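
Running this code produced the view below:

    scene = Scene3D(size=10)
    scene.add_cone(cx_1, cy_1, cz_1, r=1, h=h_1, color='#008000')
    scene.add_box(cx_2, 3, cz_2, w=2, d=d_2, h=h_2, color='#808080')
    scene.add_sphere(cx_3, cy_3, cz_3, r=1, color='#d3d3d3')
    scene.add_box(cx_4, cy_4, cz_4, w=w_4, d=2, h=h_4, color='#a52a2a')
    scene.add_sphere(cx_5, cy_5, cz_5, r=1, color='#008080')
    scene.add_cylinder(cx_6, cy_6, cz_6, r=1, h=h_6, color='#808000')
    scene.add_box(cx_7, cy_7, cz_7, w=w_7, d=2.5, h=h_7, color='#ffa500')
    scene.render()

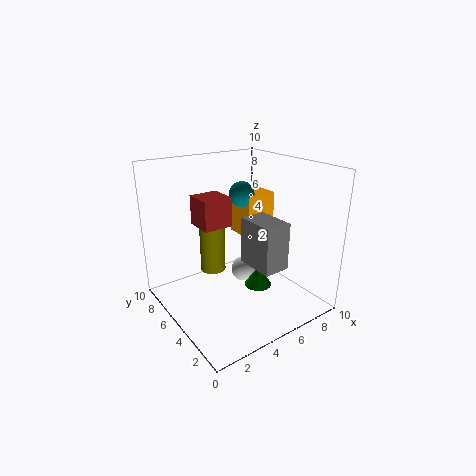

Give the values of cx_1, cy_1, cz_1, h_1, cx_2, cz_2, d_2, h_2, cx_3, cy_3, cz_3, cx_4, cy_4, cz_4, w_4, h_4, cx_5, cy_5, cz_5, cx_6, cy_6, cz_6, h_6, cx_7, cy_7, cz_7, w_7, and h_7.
cx_1 = 6.5; cy_1 = 4.5; cz_1 = 1; h_1 = 1.5; cx_2 = 6; cz_2 = 2.5; d_2 = 3; h_2 = 3.5; cx_3 = 7; cy_3 = 7; cz_3 = 1; cx_4 = 2.5; cy_4 = 5; cz_4 = 6; w_4 = 2; h_4 = 2; cx_5 = 7.5; cy_5 = 8; cz_5 = 7; cx_6 = 5; cy_6 = 8.5; cz_6 = 1; h_6 = 4; cx_7 = 7.5; cy_7 = 7; cz_7 = 3.5; w_7 = 2.5; h_7 = 3.5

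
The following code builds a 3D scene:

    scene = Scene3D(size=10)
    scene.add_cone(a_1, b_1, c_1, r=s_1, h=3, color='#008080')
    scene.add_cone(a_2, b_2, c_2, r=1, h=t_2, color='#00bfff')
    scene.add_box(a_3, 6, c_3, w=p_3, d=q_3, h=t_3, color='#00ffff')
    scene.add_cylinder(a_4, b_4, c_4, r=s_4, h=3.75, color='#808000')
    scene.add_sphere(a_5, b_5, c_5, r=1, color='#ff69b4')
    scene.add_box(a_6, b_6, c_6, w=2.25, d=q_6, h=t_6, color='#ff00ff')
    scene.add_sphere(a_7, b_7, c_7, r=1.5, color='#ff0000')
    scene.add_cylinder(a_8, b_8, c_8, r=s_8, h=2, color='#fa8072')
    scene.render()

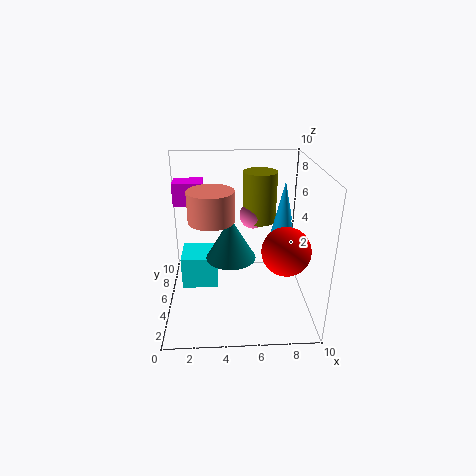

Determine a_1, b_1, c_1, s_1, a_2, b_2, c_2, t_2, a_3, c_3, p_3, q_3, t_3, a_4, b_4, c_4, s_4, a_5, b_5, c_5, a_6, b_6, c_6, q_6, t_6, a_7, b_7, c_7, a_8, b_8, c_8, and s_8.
a_1 = 4.5
b_1 = 5
c_1 = 3.5
s_1 = 1.75
a_2 = 8.25
b_2 = 5.75
c_2 = 4.25
t_2 = 4.5
a_3 = 0.75
c_3 = 0.25
p_3 = 2.75
q_3 = 2.75
t_3 = 2.5
a_4 = 6.75
b_4 = 7.5
c_4 = 5.25
s_4 = 1.25
a_5 = 6.25
b_5 = 7.25
c_5 = 5.75
a_6 = 0.25
b_6 = 8
c_6 = 6.25
q_6 = 1.75
t_6 = 1.75
a_7 = 7.75
b_7 = 2
c_7 = 5.5
a_8 = 3.25
b_8 = 4
c_8 = 6.75
s_8 = 1.5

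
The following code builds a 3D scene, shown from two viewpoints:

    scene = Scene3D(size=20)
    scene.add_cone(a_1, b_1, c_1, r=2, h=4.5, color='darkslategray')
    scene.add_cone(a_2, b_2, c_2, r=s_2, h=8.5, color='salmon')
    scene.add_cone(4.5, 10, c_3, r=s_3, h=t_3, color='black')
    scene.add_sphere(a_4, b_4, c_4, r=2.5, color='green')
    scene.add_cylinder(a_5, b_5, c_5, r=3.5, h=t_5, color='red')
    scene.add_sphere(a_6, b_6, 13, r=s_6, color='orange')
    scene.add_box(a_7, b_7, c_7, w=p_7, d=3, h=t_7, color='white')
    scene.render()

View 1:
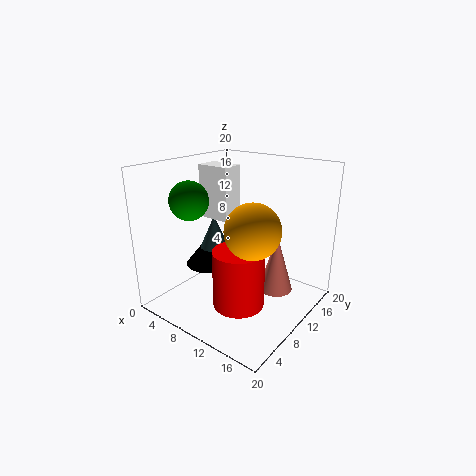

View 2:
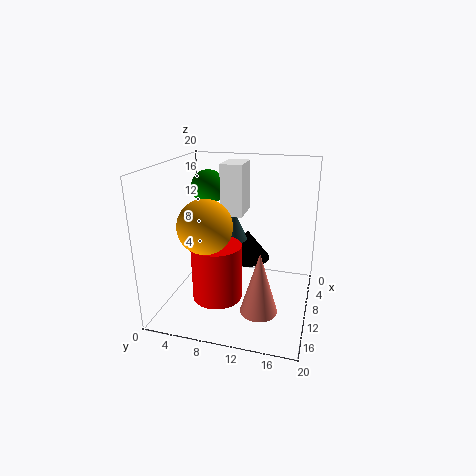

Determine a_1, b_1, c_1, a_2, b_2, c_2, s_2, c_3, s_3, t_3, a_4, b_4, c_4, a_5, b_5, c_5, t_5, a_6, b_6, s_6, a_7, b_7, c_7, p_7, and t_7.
a_1 = 7, b_1 = 8.5, c_1 = 8.5, a_2 = 14, b_2 = 14, c_2 = 1.5, s_2 = 2.5, c_3 = 4.5, s_3 = 3.5, t_3 = 4.5, a_4 = 6.5, b_4 = 4.5, c_4 = 16, a_5 = 12, b_5 = 7.5, c_5 = 1.5, t_5 = 8, a_6 = 14.5, b_6 = 7, s_6 = 3.5, a_7 = 5.5, b_7 = 7.5, c_7 = 13, p_7 = 4.5, t_7 = 7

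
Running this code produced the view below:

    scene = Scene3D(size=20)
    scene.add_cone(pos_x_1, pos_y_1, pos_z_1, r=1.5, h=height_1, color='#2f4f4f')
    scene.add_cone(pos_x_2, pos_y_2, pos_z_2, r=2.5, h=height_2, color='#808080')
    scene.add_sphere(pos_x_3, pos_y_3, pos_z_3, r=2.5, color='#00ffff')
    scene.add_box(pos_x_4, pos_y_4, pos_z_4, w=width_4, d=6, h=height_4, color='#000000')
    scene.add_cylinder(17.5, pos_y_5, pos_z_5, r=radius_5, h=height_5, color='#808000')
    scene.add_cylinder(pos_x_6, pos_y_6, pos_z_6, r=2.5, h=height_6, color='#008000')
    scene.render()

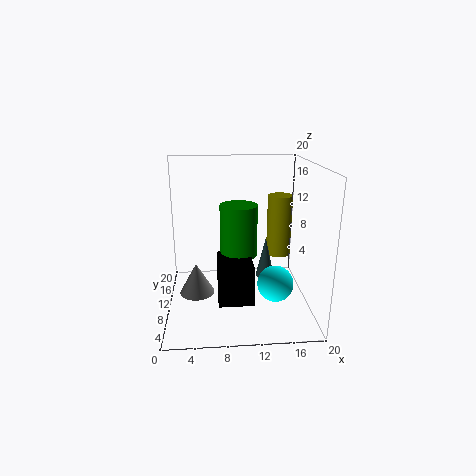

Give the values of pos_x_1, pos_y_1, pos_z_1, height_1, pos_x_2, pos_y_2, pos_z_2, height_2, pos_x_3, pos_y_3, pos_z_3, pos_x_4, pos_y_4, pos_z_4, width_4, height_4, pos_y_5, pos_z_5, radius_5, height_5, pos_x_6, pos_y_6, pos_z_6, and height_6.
pos_x_1 = 15
pos_y_1 = 16
pos_z_1 = 1
height_1 = 6.5
pos_x_2 = 4
pos_y_2 = 10.5
pos_z_2 = 1.5
height_2 = 4.5
pos_x_3 = 15
pos_y_3 = 7.5
pos_z_3 = 4
pos_x_4 = 7
pos_y_4 = 3
pos_z_4 = 3.5
width_4 = 4.5
height_4 = 5
pos_y_5 = 18
pos_z_5 = 4
radius_5 = 2
height_5 = 10
pos_x_6 = 10
pos_y_6 = 9
pos_z_6 = 8
height_6 = 7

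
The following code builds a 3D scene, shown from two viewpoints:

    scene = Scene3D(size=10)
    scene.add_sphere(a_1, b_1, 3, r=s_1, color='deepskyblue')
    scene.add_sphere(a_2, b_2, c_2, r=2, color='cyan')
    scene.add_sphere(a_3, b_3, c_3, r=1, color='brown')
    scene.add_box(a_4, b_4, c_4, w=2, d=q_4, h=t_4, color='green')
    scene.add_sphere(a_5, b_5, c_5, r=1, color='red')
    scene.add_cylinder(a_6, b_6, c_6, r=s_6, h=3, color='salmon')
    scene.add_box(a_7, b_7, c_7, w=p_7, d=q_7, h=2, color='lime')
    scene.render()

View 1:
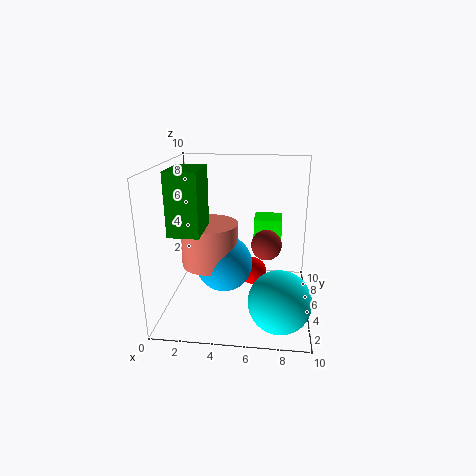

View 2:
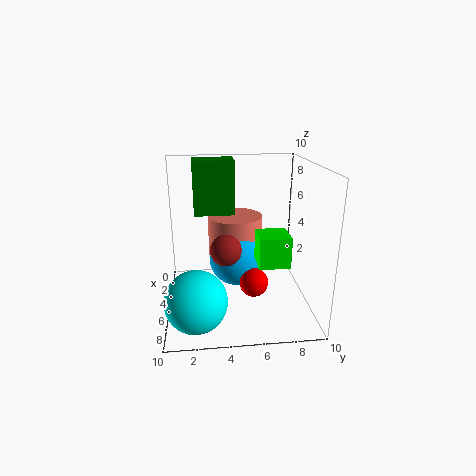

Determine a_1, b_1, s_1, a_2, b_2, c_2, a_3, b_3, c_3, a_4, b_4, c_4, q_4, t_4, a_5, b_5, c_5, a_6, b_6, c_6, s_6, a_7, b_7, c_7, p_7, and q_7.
a_1 = 4
b_1 = 5
s_1 = 2
a_2 = 8
b_2 = 2
c_2 = 2
a_3 = 7
b_3 = 4
c_3 = 5
a_4 = 1
b_4 = 2
c_4 = 6
q_4 = 3
t_4 = 4
a_5 = 6
b_5 = 6
c_5 = 2
a_6 = 3
b_6 = 5
c_6 = 3
s_6 = 2
a_7 = 6
b_7 = 6
c_7 = 4
p_7 = 2
q_7 = 2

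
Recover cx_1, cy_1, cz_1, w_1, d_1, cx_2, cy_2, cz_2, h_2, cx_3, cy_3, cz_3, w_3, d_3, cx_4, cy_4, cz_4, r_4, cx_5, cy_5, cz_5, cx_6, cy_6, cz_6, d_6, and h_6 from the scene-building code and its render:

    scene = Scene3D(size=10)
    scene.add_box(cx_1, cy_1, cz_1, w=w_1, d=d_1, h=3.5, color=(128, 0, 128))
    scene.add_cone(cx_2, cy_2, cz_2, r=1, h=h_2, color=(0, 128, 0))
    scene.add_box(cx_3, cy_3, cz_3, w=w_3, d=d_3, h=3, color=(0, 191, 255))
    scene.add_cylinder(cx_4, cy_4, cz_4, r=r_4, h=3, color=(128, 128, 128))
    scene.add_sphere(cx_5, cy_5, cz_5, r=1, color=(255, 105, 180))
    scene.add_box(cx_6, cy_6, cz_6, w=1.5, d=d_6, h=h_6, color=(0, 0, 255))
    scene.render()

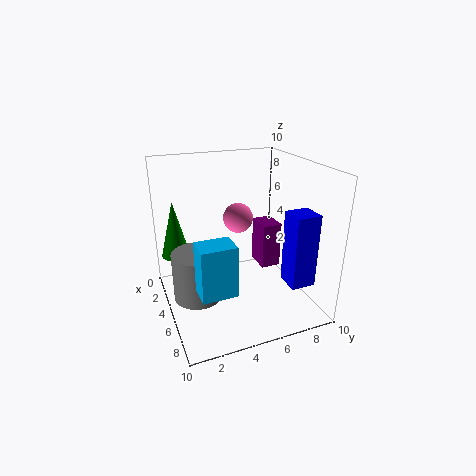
cx_1 = 2; cy_1 = 7.5; cz_1 = 1.5; w_1 = 2; d_1 = 1.5; cx_2 = 3; cy_2 = 1; cz_2 = 3.5; h_2 = 4; cx_3 = 8.5; cy_3 = 1; cz_3 = 4; w_3 = 1.5; d_3 = 2; cx_4 = 7; cy_4 = 1.5; cz_4 = 2.5; r_4 = 1.5; cx_5 = 5; cy_5 = 5; cz_5 = 6.5; cx_6 = 8.5; cy_6 = 6.5; cz_6 = 3.5; d_6 = 1.5; h_6 = 4.5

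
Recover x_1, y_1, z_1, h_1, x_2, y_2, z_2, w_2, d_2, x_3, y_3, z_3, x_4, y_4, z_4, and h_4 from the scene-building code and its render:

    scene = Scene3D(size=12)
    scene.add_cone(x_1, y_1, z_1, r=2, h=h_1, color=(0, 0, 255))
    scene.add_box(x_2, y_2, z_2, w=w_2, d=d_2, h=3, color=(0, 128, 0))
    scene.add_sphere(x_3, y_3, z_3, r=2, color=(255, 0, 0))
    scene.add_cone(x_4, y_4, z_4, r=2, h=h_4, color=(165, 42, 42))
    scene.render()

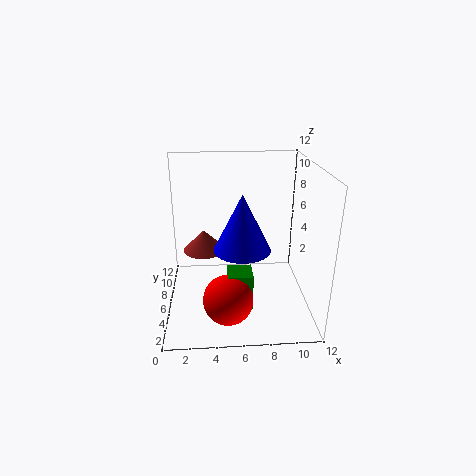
x_1 = 6, y_1 = 2, z_1 = 7, h_1 = 4, x_2 = 5, y_2 = 3, z_2 = 1, w_2 = 2, d_2 = 2, x_3 = 5, y_3 = 3, z_3 = 2, x_4 = 3, y_4 = 10, z_4 = 3, h_4 = 2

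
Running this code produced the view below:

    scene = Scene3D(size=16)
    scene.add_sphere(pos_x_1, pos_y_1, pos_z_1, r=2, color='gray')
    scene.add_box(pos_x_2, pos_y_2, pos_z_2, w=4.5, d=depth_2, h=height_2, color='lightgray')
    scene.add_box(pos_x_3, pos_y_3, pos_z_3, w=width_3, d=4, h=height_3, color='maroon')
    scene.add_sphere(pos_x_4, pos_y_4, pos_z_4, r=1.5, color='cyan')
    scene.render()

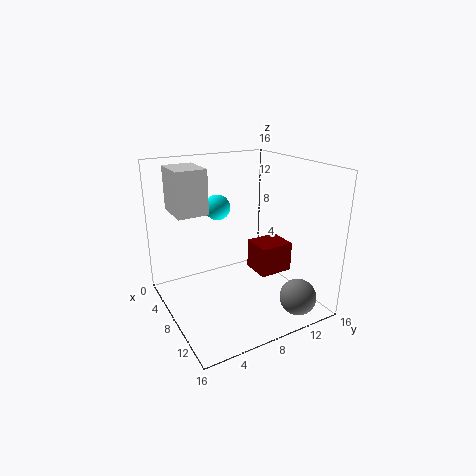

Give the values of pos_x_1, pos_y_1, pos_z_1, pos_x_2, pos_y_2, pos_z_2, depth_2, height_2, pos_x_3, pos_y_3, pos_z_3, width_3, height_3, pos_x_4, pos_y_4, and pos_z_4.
pos_x_1 = 13.5, pos_y_1 = 12.5, pos_z_1 = 2, pos_x_2 = 1.5, pos_y_2 = 2, pos_z_2 = 10.5, depth_2 = 3.5, height_2 = 5, pos_x_3 = 6, pos_y_3 = 10.5, pos_z_3 = 3, width_3 = 3.5, height_3 = 3.5, pos_x_4 = 4, pos_y_4 = 7.5, pos_z_4 = 10.5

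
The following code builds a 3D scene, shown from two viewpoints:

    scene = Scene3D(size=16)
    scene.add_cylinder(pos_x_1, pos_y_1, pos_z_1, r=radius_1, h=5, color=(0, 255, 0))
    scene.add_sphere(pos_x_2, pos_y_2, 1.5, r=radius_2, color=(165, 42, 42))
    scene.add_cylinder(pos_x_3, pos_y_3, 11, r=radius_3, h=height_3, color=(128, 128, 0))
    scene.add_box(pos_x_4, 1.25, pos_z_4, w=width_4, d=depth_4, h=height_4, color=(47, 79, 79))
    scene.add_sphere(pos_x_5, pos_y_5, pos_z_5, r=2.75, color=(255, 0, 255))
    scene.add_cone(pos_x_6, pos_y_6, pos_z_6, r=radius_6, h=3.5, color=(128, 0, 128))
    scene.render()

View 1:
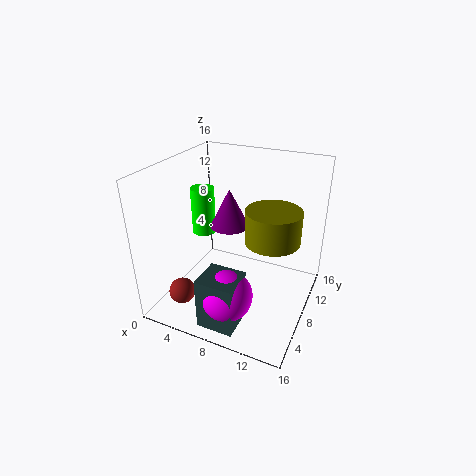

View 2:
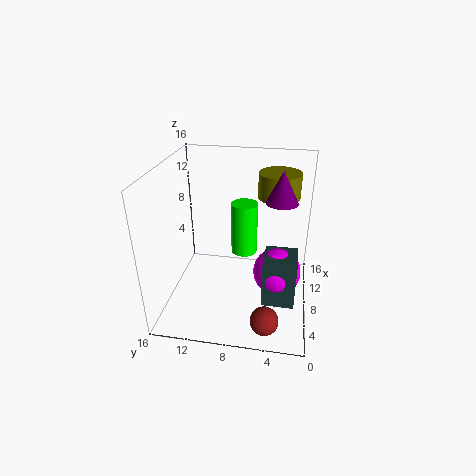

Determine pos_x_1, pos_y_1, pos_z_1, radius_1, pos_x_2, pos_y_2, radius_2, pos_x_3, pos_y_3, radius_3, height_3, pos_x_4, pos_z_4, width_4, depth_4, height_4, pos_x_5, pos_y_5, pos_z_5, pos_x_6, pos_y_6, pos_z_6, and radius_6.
pos_x_1 = 4.5, pos_y_1 = 6.75, pos_z_1 = 8.75, radius_1 = 1.25, pos_x_2 = 2.5, pos_y_2 = 4.25, radius_2 = 1.5, pos_x_3 = 13.25, pos_y_3 = 4, radius_3 = 2.5, height_3 = 3, pos_x_4 = 6.25, pos_z_4 = 0.25, width_4 = 4, depth_4 = 3.75, height_4 = 5.75, pos_x_5 = 8.75, pos_y_5 = 3.5, pos_z_5 = 3.5, pos_x_6 = 9.25, pos_y_6 = 3.5, pos_z_6 = 12, radius_6 = 1.75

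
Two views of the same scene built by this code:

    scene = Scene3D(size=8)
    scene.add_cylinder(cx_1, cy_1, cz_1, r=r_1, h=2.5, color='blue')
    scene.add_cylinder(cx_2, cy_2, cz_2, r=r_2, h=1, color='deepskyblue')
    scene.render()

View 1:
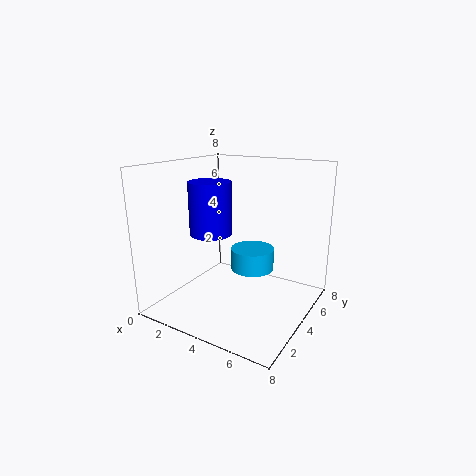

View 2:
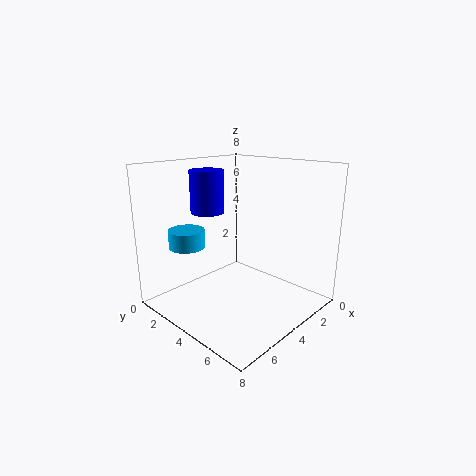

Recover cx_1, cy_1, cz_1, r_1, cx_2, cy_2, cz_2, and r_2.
cx_1 = 4; cy_1 = 1.5; cz_1 = 5; r_1 = 1; cx_2 = 6; cy_2 = 2; cz_2 = 3.5; r_2 = 1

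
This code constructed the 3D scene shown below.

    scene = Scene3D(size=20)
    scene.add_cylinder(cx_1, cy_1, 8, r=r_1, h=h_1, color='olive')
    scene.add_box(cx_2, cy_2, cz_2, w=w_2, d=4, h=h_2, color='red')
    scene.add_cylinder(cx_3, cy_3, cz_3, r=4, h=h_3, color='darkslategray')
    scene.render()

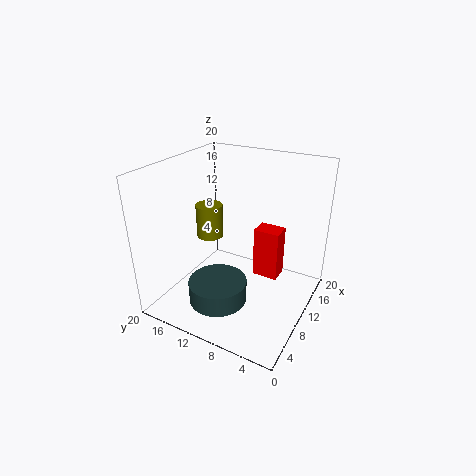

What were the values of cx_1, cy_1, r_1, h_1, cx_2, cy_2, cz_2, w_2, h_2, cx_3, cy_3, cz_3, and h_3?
cx_1 = 12, cy_1 = 16, r_1 = 2, h_1 = 5, cx_2 = 15, cy_2 = 6, cz_2 = 1, w_2 = 3, h_2 = 8, cx_3 = 6, cy_3 = 11, cz_3 = 2, h_3 = 3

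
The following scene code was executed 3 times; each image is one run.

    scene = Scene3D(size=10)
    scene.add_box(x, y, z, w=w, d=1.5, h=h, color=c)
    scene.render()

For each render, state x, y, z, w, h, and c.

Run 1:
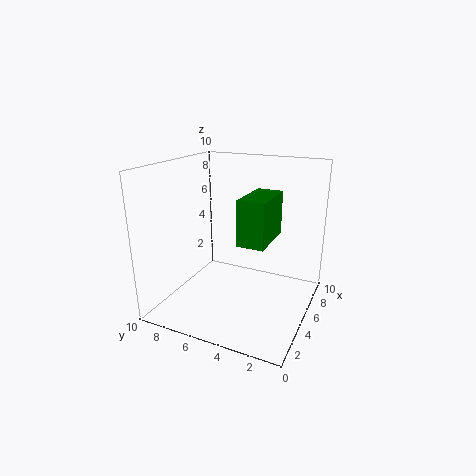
x = 0.5; y = 1.5; z = 6.5; w = 3; h = 2.5; c = 'green'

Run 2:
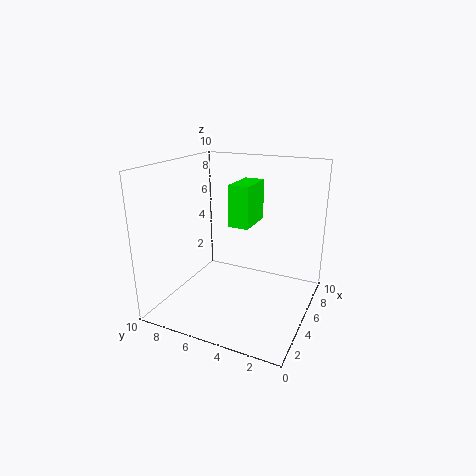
x = 5.5; y = 4.5; z = 5.5; w = 3; h = 3; c = 'lime'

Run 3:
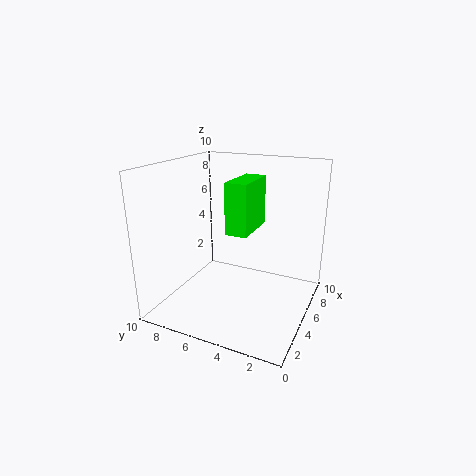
x = 4; y = 4; z = 5.5; w = 3.5; h = 3.5; c = 'lime'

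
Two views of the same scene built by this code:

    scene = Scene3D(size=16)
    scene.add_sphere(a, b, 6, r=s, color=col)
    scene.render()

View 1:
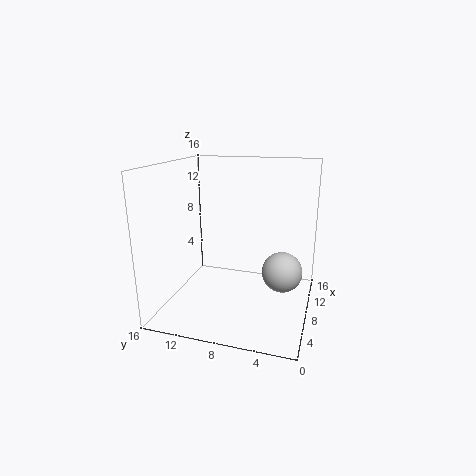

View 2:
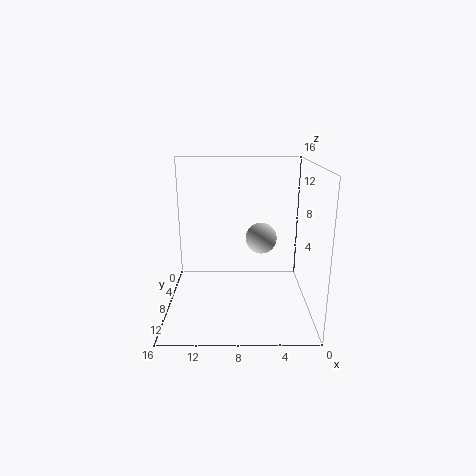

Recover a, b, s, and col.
a = 5
b = 2.5
s = 2
col = 'lightgray'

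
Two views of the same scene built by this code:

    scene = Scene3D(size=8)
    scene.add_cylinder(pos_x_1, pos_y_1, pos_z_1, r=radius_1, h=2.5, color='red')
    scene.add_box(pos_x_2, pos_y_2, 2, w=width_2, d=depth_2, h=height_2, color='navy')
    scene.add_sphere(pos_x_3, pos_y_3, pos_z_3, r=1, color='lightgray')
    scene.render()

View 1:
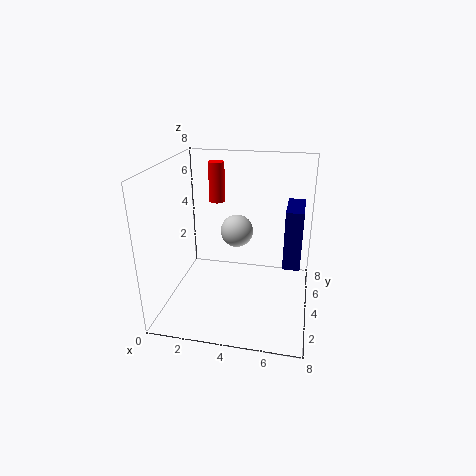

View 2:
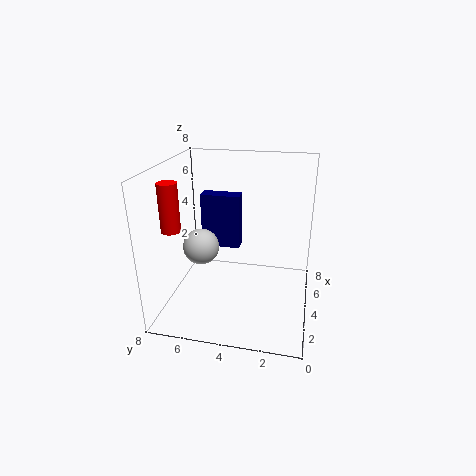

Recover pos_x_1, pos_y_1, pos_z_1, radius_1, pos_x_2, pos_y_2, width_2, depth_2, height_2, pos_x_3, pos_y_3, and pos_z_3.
pos_x_1 = 2
pos_y_1 = 7
pos_z_1 = 5
radius_1 = 0.5
pos_x_2 = 6.5
pos_y_2 = 4.5
width_2 = 1
depth_2 = 2.5
height_2 = 3.5
pos_x_3 = 3.5
pos_y_3 = 6
pos_z_3 = 3.5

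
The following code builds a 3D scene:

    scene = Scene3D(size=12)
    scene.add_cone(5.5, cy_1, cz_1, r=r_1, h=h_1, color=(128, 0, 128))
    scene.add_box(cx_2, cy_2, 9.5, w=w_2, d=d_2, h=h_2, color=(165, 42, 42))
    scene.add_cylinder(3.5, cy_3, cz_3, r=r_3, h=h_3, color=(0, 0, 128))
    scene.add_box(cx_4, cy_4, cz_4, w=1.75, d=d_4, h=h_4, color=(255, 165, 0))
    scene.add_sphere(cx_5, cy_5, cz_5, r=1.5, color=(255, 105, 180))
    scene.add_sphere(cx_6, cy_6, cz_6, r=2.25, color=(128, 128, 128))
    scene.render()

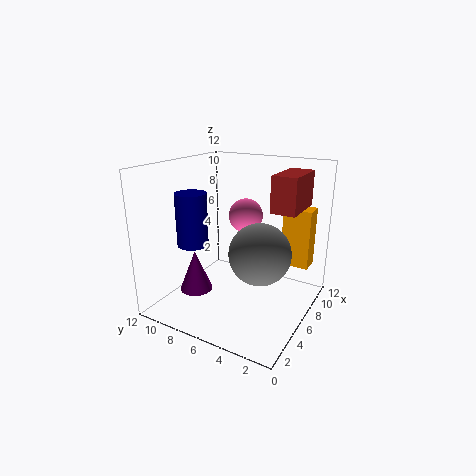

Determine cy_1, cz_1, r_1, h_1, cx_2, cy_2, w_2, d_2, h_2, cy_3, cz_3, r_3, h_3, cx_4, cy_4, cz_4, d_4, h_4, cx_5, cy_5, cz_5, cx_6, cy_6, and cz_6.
cy_1 = 10.25
cz_1 = 0.25
r_1 = 1.5
h_1 = 3.75
cx_2 = 3.25
cy_2 = 0.25
w_2 = 3.5
d_2 = 1.75
h_2 = 2.5
cy_3 = 8.75
cz_3 = 5.75
r_3 = 1.25
h_3 = 4.25
cx_4 = 9.5
cy_4 = 1
cz_4 = 2.75
d_4 = 2.5
h_4 = 5.25
cx_5 = 8.25
cy_5 = 6.5
cz_5 = 7.25
cx_6 = 3.5
cy_6 = 2.75
cz_6 = 6.25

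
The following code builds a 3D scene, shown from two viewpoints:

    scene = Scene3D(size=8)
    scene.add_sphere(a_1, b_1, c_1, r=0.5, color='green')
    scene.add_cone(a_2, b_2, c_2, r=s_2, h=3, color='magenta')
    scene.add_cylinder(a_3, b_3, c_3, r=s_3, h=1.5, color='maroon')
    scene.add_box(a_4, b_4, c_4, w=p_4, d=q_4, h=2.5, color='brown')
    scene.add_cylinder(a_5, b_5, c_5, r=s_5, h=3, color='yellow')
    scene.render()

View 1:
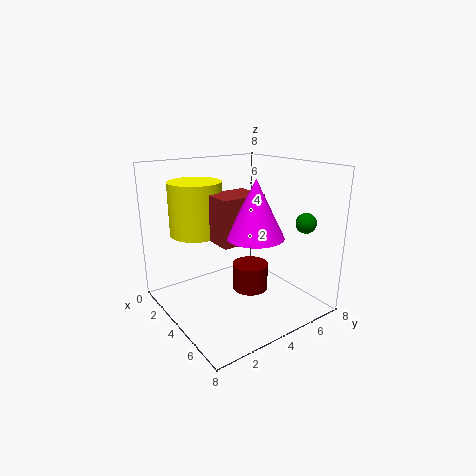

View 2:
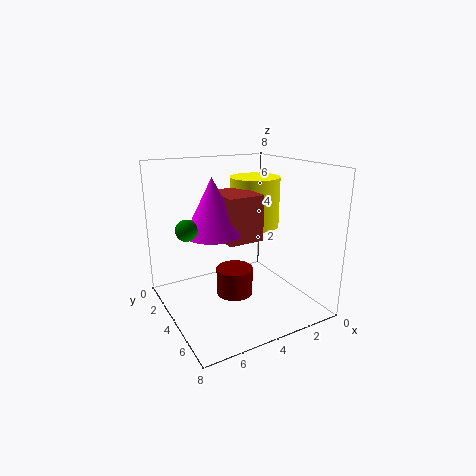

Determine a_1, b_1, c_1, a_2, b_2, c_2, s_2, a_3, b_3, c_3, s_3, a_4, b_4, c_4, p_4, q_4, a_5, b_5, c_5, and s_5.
a_1 = 7.5; b_1 = 5.5; c_1 = 5.5; a_2 = 5.5; b_2 = 4; c_2 = 4.5; s_2 = 1.5; a_3 = 4.5; b_3 = 4.5; c_3 = 1; s_3 = 1; a_4 = 3; b_4 = 2.5; c_4 = 4; p_4 = 2; q_4 = 2.5; a_5 = 2; b_5 = 2.5; c_5 = 4; s_5 = 1.5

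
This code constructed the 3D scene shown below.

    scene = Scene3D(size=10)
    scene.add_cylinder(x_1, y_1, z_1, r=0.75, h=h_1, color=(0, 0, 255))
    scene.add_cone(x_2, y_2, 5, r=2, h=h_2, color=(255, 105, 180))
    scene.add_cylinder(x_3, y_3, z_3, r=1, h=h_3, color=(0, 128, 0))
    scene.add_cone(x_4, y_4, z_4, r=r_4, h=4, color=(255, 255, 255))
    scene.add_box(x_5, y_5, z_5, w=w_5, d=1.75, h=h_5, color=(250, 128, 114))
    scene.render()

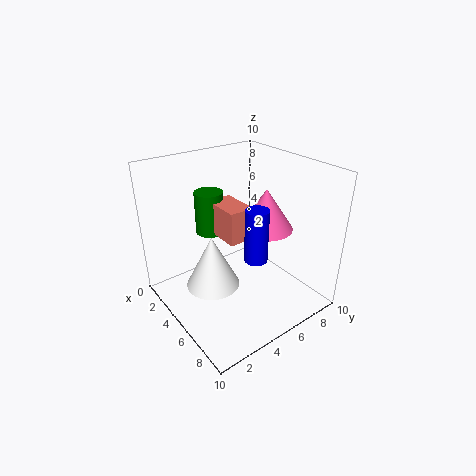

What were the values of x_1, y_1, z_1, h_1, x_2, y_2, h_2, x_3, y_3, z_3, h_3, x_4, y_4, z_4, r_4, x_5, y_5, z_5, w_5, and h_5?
x_1 = 7.25, y_1 = 4.75, z_1 = 4.5, h_1 = 3.5, x_2 = 5, y_2 = 7.5, h_2 = 3, x_3 = 3, y_3 = 4, z_3 = 5, h_3 = 3, x_4 = 3.5, y_4 = 3.75, z_4 = 0.75, r_4 = 2, x_5 = 3.25, y_5 = 3.75, z_5 = 5.25, w_5 = 2.75, h_5 = 2.25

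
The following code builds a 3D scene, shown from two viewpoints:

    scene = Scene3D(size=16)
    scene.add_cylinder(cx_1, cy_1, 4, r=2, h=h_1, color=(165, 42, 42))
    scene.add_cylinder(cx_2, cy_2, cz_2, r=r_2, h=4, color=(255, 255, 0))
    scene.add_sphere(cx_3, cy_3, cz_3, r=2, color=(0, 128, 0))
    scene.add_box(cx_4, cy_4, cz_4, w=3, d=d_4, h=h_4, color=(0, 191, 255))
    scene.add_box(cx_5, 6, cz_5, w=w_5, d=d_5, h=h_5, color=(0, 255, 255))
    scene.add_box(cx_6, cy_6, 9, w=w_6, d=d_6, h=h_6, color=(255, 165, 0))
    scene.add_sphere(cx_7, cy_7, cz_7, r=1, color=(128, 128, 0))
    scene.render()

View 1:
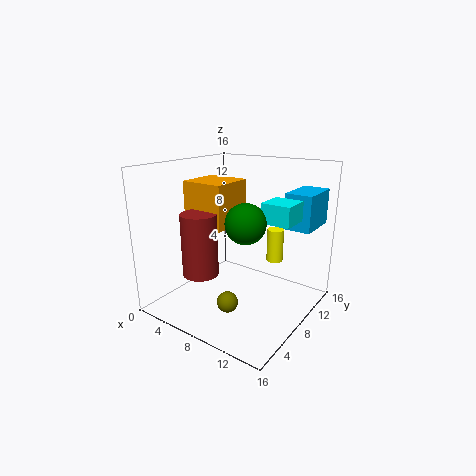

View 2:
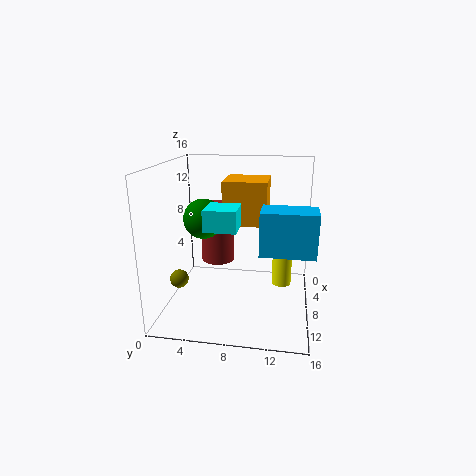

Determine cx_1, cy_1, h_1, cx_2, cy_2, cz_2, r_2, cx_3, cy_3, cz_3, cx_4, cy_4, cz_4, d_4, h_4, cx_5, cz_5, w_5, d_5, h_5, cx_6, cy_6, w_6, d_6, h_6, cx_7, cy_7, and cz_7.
cx_1 = 5; cy_1 = 5; h_1 = 7; cx_2 = 10; cy_2 = 13; cz_2 = 4; r_2 = 1; cx_3 = 11; cy_3 = 5; cz_3 = 11; cx_4 = 12; cy_4 = 11; cz_4 = 9; d_4 = 5; h_4 = 4; cx_5 = 12; cz_5 = 11; w_5 = 3; d_5 = 3; h_5 = 2; cx_6 = 2; cy_6 = 6; w_6 = 5; d_6 = 5; h_6 = 5; cx_7 = 11; cy_7 = 2; cz_7 = 4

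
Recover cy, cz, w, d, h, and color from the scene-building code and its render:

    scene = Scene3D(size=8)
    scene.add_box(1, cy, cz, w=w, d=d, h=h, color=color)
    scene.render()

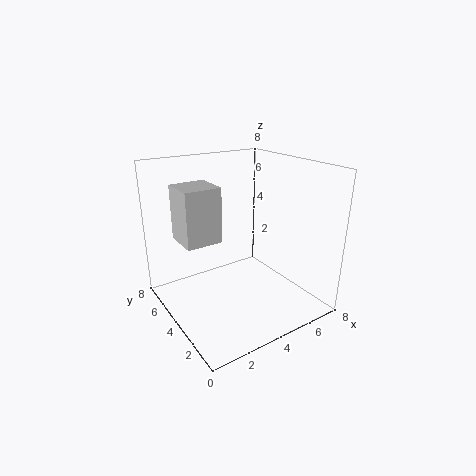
cy = 4, cz = 4, w = 2, d = 2, h = 3, color = 'lightgray'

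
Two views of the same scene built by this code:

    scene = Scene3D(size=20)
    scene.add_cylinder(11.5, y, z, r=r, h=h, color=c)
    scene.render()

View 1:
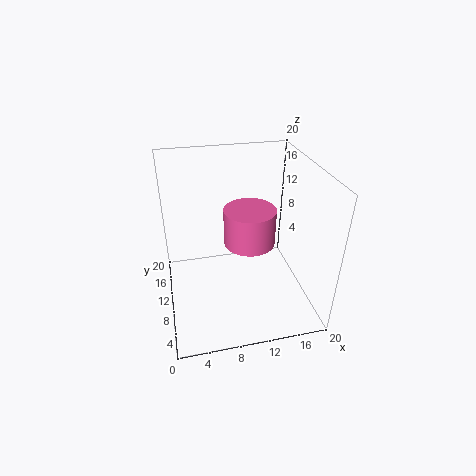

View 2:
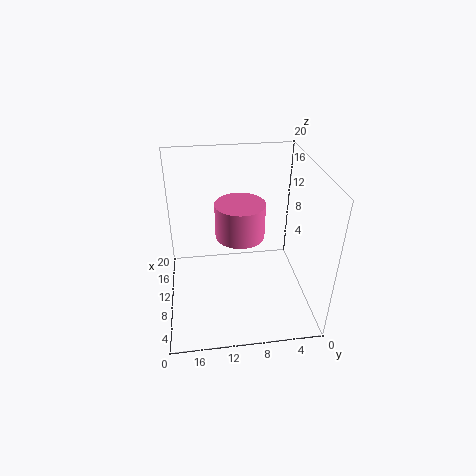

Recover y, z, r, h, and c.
y = 9.5
z = 9.5
r = 3.5
h = 5
c = 'hotpink'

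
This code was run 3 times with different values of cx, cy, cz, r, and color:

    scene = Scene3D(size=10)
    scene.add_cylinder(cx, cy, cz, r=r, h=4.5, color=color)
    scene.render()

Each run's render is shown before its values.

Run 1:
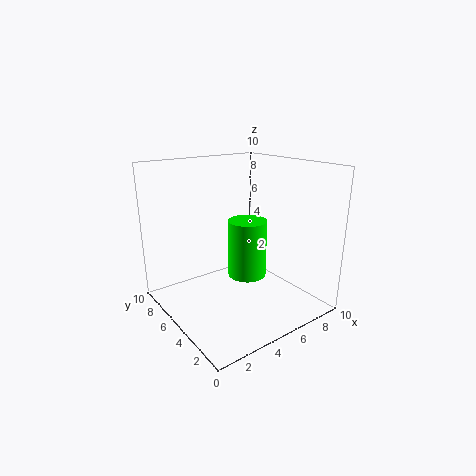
cx = 7; cy = 6.5; cz = 1; r = 1.5; color = 'lime'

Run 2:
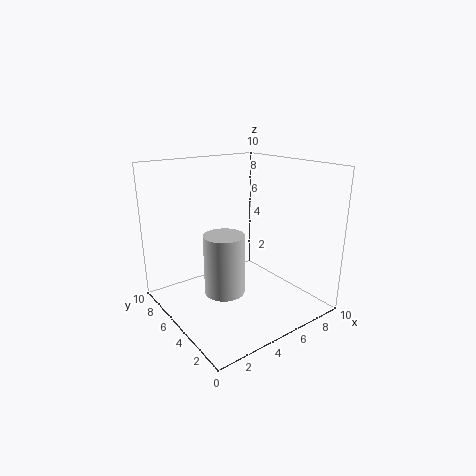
cx = 4.5; cy = 6; cz = 0.5; r = 1.5; color = 'lightgray'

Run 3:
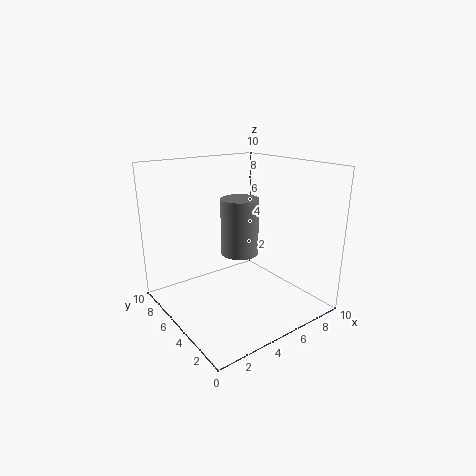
cx = 7; cy = 7.5; cz = 2.5; r = 1.5; color = 'gray'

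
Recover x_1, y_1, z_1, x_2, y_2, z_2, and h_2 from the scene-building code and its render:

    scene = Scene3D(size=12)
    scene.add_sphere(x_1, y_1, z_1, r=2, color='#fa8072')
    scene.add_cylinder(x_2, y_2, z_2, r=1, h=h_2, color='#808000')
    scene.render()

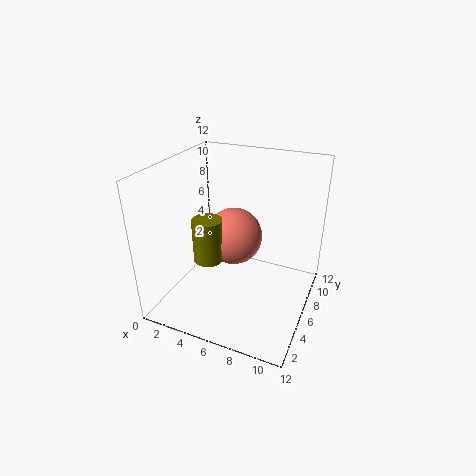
x_1 = 7, y_1 = 3, z_1 = 8, x_2 = 6, y_2 = 1, z_2 = 7, h_2 = 3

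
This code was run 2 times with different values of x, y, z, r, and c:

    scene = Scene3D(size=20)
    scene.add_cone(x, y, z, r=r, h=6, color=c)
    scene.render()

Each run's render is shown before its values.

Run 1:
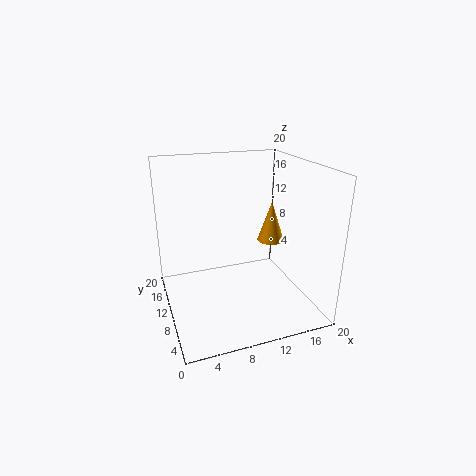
x = 16; y = 12; z = 8; r = 2; c = 'orange'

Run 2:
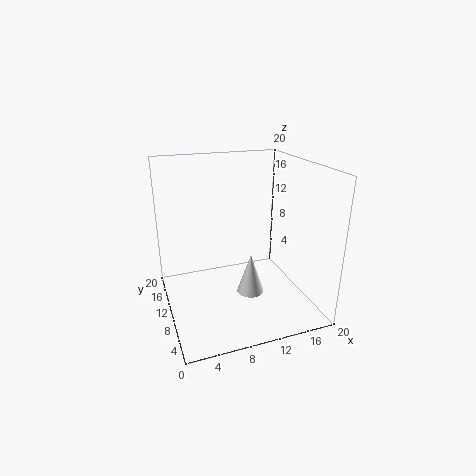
x = 12; y = 10; z = 1; r = 2; c = 'white'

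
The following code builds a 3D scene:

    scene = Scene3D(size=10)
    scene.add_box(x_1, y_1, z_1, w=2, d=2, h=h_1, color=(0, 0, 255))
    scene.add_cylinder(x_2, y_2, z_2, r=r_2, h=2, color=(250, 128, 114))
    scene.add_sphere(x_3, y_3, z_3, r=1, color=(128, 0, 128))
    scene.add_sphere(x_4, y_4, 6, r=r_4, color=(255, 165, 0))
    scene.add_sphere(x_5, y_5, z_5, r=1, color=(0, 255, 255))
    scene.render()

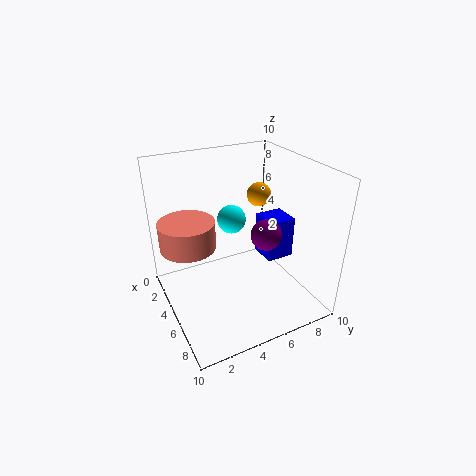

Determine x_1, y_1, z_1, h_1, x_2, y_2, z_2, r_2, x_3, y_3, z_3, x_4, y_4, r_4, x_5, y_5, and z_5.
x_1 = 4; y_1 = 7; z_1 = 3; h_1 = 3; x_2 = 3; y_2 = 2; z_2 = 4; r_2 = 2; x_3 = 7; y_3 = 6; z_3 = 6; x_4 = 1; y_4 = 9; r_4 = 1; x_5 = 4; y_5 = 5; z_5 = 6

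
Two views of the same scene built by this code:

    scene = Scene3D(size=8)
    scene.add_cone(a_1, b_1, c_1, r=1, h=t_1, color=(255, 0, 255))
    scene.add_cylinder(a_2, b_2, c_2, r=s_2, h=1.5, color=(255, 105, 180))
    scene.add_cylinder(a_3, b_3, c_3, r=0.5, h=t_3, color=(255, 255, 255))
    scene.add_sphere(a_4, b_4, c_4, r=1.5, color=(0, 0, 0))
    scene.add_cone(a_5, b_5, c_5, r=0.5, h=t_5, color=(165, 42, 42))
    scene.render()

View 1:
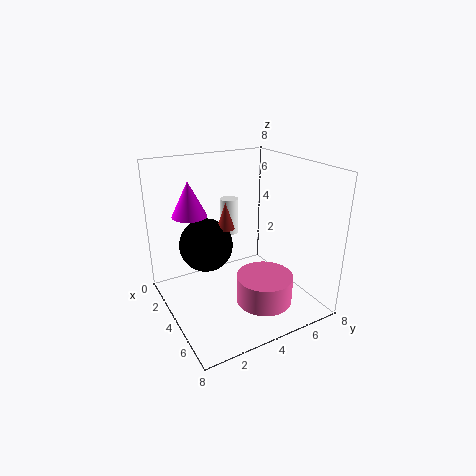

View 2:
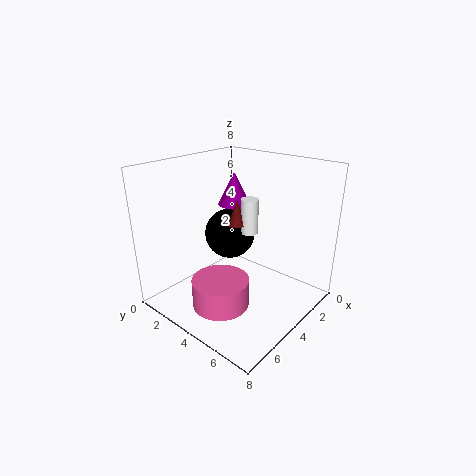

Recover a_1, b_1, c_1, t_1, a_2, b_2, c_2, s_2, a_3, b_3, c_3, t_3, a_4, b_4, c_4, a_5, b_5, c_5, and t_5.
a_1 = 2; b_1 = 2; c_1 = 5; t_1 = 2; a_2 = 6; b_2 = 4.5; c_2 = 1; s_2 = 1.5; a_3 = 3; b_3 = 4; c_3 = 4; t_3 = 2; a_4 = 3; b_4 = 2.5; c_4 = 3.5; a_5 = 3.5; b_5 = 3.5; c_5 = 4.5; t_5 = 1.5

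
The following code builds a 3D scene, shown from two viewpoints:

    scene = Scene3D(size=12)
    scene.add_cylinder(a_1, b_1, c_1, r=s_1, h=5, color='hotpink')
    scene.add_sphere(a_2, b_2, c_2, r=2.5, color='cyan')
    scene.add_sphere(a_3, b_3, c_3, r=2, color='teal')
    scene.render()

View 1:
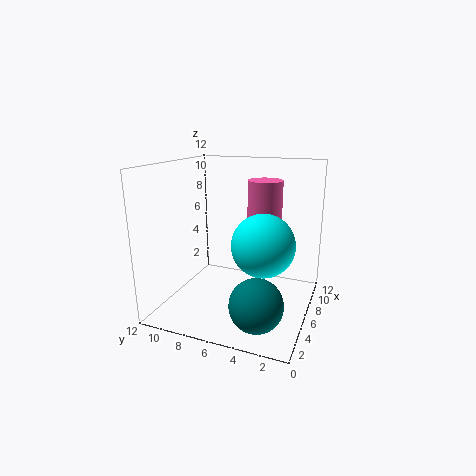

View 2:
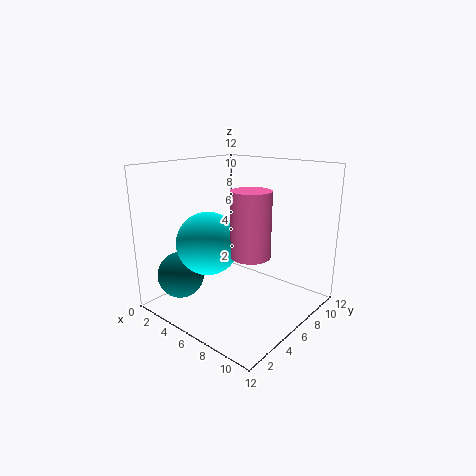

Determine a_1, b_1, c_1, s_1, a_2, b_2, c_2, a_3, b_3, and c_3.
a_1 = 8.5
b_1 = 4.5
c_1 = 5.5
s_1 = 1.5
a_2 = 5
b_2 = 3.5
c_2 = 6
a_3 = 2
b_3 = 3
c_3 = 2.5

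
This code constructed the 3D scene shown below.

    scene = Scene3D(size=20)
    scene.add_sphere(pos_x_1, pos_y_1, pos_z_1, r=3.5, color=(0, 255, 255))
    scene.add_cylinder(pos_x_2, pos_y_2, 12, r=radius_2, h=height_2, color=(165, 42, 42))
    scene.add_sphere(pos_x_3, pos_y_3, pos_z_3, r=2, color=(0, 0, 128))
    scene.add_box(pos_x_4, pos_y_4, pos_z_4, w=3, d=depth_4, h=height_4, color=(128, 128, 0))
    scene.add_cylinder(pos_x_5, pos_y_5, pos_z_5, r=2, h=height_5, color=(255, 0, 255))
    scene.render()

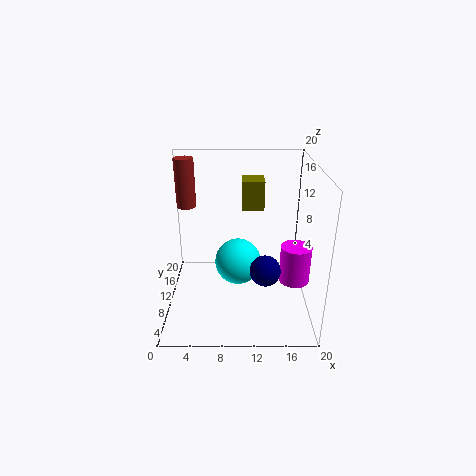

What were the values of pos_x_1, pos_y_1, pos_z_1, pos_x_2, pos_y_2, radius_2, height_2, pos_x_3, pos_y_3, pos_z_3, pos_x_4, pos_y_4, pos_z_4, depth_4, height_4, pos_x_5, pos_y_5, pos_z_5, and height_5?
pos_x_1 = 10
pos_y_1 = 13
pos_z_1 = 4.5
pos_x_2 = 2
pos_y_2 = 17
radius_2 = 1.5
height_2 = 7.5
pos_x_3 = 13.5
pos_y_3 = 5.5
pos_z_3 = 7.5
pos_x_4 = 10.5
pos_y_4 = 10
pos_z_4 = 14
depth_4 = 3
height_4 = 4
pos_x_5 = 17.5
pos_y_5 = 6.5
pos_z_5 = 5.5
height_5 = 5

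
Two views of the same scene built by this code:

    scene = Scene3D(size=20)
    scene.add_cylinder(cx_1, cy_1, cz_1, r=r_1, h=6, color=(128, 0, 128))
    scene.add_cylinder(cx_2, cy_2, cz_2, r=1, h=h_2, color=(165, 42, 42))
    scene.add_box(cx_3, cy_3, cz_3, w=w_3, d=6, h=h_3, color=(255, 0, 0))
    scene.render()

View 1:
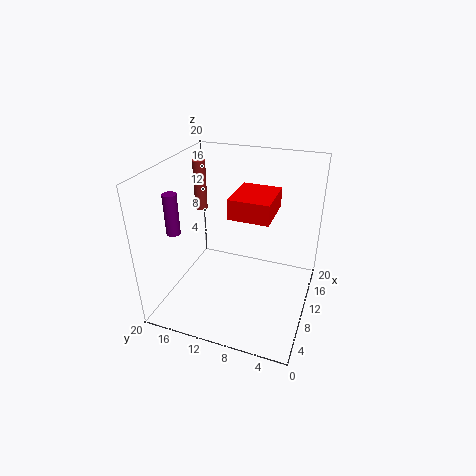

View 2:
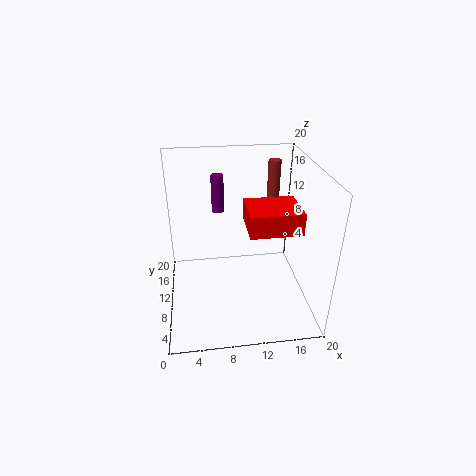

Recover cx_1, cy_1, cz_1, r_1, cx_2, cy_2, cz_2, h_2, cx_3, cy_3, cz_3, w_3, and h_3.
cx_1 = 8
cy_1 = 19
cz_1 = 10
r_1 = 1
cx_2 = 17
cy_2 = 19
cz_2 = 10
h_2 = 8
cx_3 = 11
cy_3 = 6
cz_3 = 12
w_3 = 7
h_3 = 3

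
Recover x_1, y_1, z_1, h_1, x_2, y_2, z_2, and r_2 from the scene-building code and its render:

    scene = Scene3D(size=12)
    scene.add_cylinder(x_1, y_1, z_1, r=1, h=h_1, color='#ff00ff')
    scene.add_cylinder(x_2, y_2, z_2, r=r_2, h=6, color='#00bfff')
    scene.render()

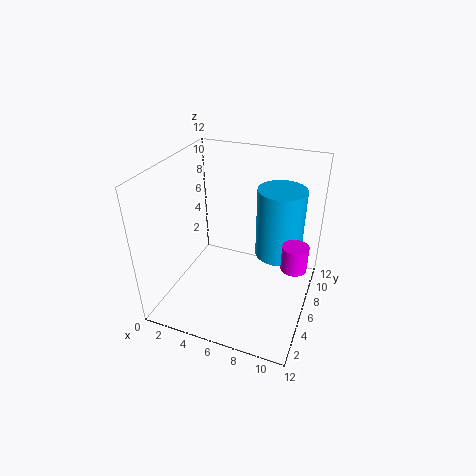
x_1 = 11
y_1 = 5
z_1 = 5
h_1 = 2
x_2 = 9
y_2 = 8
z_2 = 4
r_2 = 2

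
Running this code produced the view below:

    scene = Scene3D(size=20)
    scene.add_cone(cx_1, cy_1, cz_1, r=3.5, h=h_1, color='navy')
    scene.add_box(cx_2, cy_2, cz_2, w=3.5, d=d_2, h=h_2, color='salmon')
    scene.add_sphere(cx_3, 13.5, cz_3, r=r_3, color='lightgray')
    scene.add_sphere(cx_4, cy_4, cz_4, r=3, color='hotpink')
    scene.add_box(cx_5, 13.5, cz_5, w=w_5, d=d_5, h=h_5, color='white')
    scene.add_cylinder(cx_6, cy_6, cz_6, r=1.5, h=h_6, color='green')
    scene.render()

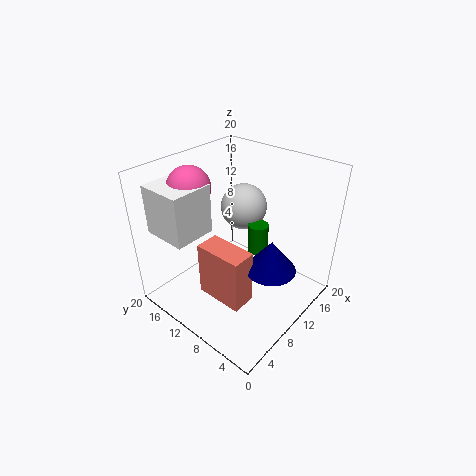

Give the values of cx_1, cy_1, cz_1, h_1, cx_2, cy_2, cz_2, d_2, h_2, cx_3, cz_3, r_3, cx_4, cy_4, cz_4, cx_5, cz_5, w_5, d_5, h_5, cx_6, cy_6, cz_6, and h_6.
cx_1 = 11; cy_1 = 5; cz_1 = 6.5; h_1 = 4.5; cx_2 = 5.5; cy_2 = 6.5; cz_2 = 1.5; d_2 = 7; h_2 = 8; cx_3 = 15.5; cz_3 = 11.5; r_3 = 3.5; cx_4 = 7.5; cy_4 = 16.5; cz_4 = 16.5; cx_5 = 2.5; cz_5 = 10.5; w_5 = 6; d_5 = 6.5; h_5 = 7; cx_6 = 14; cy_6 = 9.5; cz_6 = 6; h_6 = 4.5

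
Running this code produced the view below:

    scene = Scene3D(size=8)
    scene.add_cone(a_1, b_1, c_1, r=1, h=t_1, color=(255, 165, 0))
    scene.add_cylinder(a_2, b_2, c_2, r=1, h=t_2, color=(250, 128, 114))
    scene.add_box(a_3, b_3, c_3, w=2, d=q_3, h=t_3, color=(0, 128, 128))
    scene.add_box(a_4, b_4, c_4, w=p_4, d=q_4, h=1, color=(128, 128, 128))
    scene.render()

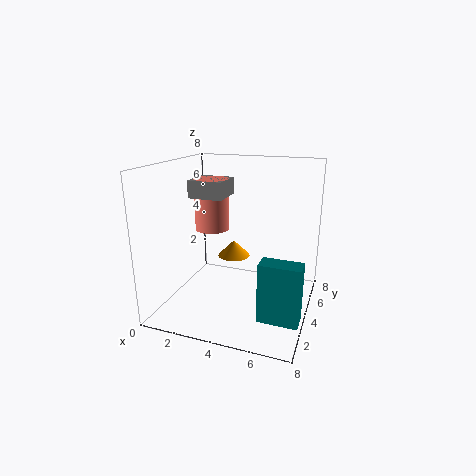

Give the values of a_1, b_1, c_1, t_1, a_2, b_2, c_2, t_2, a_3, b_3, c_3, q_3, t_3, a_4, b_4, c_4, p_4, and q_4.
a_1 = 3
b_1 = 6
c_1 = 2
t_1 = 1
a_2 = 2
b_2 = 5
c_2 = 4
t_2 = 3
a_3 = 6
b_3 = 1
c_3 = 1
q_3 = 1
t_3 = 3
a_4 = 1
b_4 = 4
c_4 = 6
p_4 = 2
q_4 = 2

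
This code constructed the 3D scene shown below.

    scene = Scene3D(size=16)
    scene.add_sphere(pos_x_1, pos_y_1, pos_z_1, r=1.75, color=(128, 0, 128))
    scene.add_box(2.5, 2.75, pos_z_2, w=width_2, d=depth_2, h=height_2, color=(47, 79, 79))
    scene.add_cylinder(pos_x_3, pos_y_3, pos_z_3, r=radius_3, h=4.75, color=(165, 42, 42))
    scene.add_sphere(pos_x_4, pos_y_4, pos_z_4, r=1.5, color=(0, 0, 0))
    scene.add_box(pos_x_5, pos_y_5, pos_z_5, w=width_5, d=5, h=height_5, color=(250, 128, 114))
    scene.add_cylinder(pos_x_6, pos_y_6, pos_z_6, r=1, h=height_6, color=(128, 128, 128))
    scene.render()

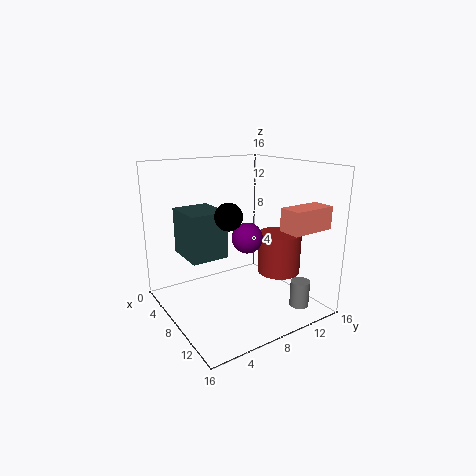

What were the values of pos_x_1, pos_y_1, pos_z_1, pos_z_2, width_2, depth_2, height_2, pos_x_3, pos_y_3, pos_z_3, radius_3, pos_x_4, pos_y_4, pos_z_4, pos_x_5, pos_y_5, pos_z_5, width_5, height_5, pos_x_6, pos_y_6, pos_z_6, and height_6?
pos_x_1 = 8; pos_y_1 = 9.25; pos_z_1 = 7.75; pos_z_2 = 5.75; width_2 = 5; depth_2 = 4.25; height_2 = 5.25; pos_x_3 = 9.25; pos_y_3 = 13; pos_z_3 = 3.25; radius_3 = 2.5; pos_x_4 = 8.5; pos_y_4 = 6.5; pos_z_4 = 10.75; pos_x_5 = 11.5; pos_y_5 = 11; pos_z_5 = 9.25; width_5 = 2.5; height_5 = 2.5; pos_x_6 = 14.5; pos_y_6 = 11.5; pos_z_6 = 1.75; height_6 = 2.75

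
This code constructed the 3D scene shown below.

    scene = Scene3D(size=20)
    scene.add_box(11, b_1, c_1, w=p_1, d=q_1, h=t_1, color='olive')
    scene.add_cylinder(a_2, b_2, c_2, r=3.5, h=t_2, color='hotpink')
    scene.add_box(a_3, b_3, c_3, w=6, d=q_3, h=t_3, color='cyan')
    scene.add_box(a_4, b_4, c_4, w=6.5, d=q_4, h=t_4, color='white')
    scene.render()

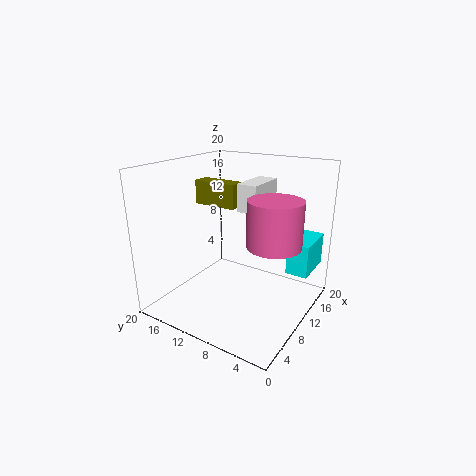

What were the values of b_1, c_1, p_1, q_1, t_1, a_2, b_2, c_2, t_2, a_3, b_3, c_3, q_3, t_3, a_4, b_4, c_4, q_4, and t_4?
b_1 = 11.5
c_1 = 13.5
p_1 = 2.5
q_1 = 6.5
t_1 = 3.5
a_2 = 9
b_2 = 4
c_2 = 10.5
t_2 = 6
a_3 = 12
b_3 = 0.5
c_3 = 5.5
q_3 = 3
t_3 = 4.5
a_4 = 12
b_4 = 8.5
c_4 = 13
q_4 = 3
t_4 = 4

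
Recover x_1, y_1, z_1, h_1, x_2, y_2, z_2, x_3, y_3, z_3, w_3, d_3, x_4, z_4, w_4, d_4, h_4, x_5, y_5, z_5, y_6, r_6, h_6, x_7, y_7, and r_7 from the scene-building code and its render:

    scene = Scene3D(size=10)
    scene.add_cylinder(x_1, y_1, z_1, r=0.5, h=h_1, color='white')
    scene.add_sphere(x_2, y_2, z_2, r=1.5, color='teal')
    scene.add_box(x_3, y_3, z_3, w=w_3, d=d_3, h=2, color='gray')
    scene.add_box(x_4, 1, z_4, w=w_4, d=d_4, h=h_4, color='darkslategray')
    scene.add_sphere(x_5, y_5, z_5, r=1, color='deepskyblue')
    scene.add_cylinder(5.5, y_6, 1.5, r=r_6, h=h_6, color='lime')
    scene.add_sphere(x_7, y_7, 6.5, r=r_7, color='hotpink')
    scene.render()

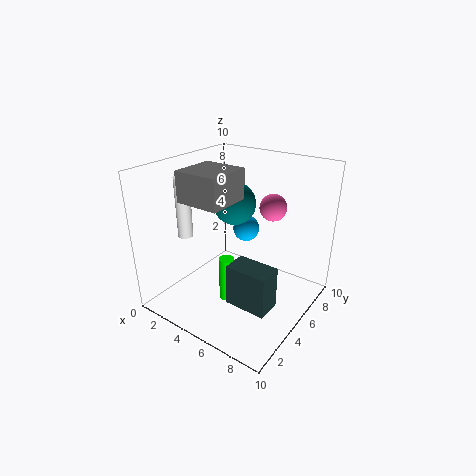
x_1 = 2.5, y_1 = 2.5, z_1 = 5.5, h_1 = 4, x_2 = 4, y_2 = 6, z_2 = 7, x_3 = 2.5, y_3 = 2, z_3 = 8, w_3 = 3, d_3 = 3, x_4 = 7, z_4 = 3, w_4 = 2.5, d_4 = 1.5, h_4 = 2.5, x_5 = 4, y_5 = 7.5, z_5 = 4.5, y_6 = 3, r_6 = 0.5, h_6 = 3, x_7 = 6, y_7 = 8, r_7 = 1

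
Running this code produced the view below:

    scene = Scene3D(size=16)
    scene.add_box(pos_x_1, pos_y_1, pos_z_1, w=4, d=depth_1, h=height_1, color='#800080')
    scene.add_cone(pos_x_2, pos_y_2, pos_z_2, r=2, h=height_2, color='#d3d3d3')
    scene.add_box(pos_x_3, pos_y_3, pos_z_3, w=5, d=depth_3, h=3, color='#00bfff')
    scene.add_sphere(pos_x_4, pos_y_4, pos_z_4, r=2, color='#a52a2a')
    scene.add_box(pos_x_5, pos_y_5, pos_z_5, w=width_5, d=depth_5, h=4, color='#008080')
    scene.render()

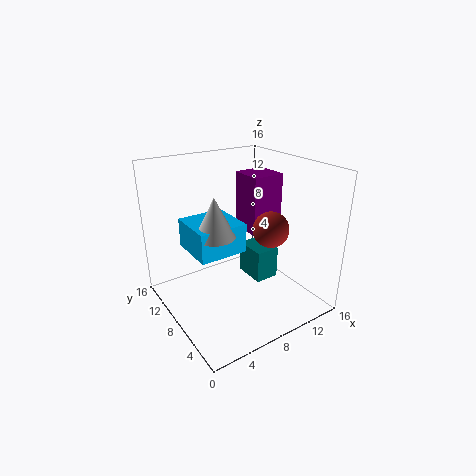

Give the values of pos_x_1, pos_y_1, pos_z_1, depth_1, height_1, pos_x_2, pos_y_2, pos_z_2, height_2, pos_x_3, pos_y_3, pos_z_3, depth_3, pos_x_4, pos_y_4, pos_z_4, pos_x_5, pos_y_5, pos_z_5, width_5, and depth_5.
pos_x_1 = 11, pos_y_1 = 9, pos_z_1 = 7, depth_1 = 4, height_1 = 7, pos_x_2 = 4, pos_y_2 = 6, pos_z_2 = 10, height_2 = 4, pos_x_3 = 2, pos_y_3 = 5, pos_z_3 = 8, depth_3 = 5, pos_x_4 = 11, pos_y_4 = 6, pos_z_4 = 9, pos_x_5 = 11, pos_y_5 = 8, pos_z_5 = 1, width_5 = 3, depth_5 = 4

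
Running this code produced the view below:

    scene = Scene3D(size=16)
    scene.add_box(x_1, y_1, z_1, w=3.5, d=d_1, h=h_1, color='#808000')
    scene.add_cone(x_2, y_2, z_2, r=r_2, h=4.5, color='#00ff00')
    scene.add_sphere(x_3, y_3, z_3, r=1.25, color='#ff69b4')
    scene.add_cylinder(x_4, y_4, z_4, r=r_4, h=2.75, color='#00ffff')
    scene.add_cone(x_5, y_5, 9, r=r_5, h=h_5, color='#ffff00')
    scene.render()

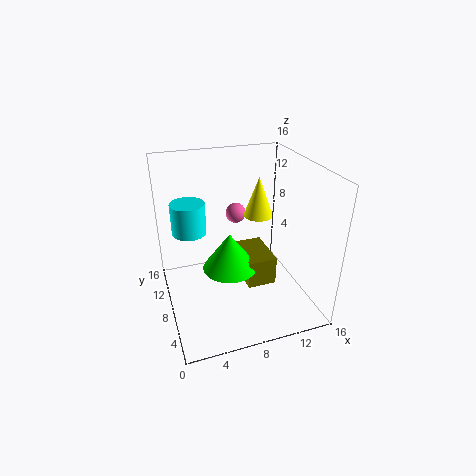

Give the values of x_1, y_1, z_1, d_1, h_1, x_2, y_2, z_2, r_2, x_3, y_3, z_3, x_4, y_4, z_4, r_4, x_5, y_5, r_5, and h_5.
x_1 = 9.25, y_1 = 7.5, z_1 = 1, d_1 = 5.5, h_1 = 3.5, x_2 = 7.5, y_2 = 9.5, z_2 = 3.25, r_2 = 3.25, x_3 = 9.5, y_3 = 13.25, z_3 = 8.5, x_4 = 2, y_4 = 3.75, z_4 = 12, r_4 = 1.5, x_5 = 11.5, y_5 = 10.75, r_5 = 1.75, h_5 = 4.75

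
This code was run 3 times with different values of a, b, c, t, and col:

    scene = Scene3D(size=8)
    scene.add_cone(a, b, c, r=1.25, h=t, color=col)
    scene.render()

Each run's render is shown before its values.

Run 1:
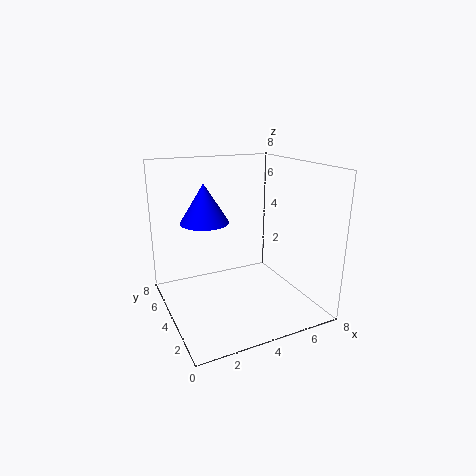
a = 2; b = 3.75; c = 5.25; t = 2; col = 'blue'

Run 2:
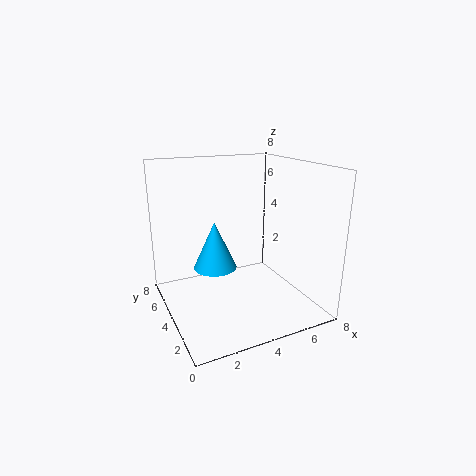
a = 3; b = 5; c = 2; t = 2.75; col = 'deepskyblue'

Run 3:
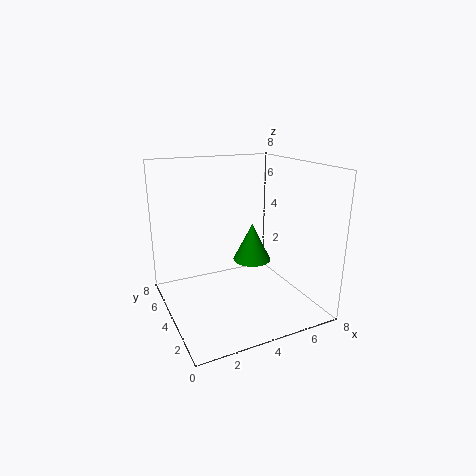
a = 6.25; b = 6.5; c = 1.25; t = 2.5; col = 'green'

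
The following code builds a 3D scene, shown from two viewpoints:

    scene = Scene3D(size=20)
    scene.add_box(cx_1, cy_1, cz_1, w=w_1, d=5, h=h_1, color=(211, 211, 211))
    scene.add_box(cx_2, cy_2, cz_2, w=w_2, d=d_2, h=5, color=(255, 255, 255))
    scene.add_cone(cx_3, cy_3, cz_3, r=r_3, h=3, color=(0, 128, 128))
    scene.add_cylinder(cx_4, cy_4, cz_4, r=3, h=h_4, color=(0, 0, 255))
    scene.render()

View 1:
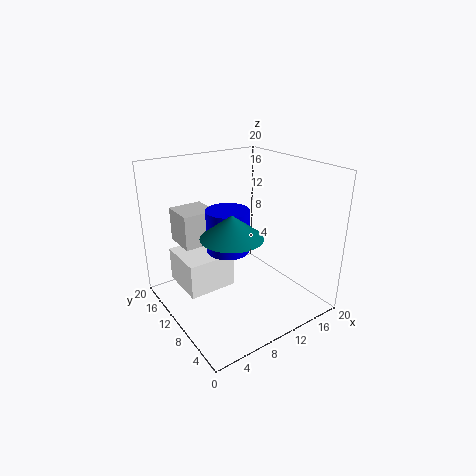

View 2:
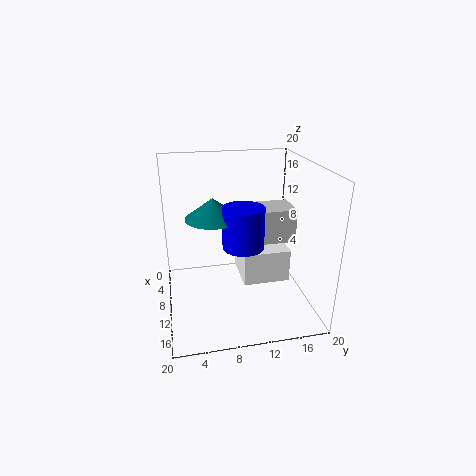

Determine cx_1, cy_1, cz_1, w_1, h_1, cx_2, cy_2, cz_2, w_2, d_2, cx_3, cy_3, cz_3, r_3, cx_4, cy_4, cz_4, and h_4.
cx_1 = 4, cy_1 = 14, cz_1 = 8, w_1 = 5, h_1 = 5, cx_2 = 3, cy_2 = 11, cz_2 = 2, w_2 = 7, d_2 = 7, cx_3 = 7, cy_3 = 7, cz_3 = 12, r_3 = 4, cx_4 = 9, cy_4 = 11, cz_4 = 8, h_4 = 6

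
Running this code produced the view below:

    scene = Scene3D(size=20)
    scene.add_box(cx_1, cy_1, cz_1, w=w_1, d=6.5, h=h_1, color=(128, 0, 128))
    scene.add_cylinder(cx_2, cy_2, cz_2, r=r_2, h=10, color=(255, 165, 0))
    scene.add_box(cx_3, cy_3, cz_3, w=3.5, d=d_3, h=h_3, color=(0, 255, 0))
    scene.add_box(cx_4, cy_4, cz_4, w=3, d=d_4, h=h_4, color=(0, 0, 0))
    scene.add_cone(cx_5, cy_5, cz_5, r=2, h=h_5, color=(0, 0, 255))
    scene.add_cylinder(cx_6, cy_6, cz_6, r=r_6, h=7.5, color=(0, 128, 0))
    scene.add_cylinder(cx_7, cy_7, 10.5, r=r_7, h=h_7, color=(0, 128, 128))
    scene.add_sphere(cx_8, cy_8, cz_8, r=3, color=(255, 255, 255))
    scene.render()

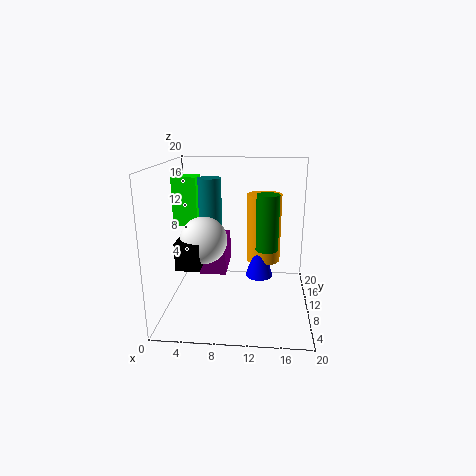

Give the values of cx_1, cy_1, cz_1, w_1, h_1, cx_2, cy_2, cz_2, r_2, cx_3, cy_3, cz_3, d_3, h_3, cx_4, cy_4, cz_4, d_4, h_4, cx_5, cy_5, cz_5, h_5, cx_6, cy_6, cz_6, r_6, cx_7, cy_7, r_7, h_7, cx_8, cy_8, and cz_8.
cx_1 = 4
cy_1 = 11.5
cz_1 = 3.5
w_1 = 4
h_1 = 5
cx_2 = 13.5
cy_2 = 13.5
cz_2 = 5.5
r_2 = 2.5
cx_3 = 0.5
cy_3 = 11.5
cz_3 = 11
d_3 = 3.5
h_3 = 7
cx_4 = 3
cy_4 = 3
cz_4 = 8
d_4 = 3
h_4 = 3.5
cx_5 = 13
cy_5 = 12
cz_5 = 3.5
h_5 = 6.5
cx_6 = 14
cy_6 = 8.5
cz_6 = 9
r_6 = 1.5
cx_7 = 6.5
cy_7 = 8.5
r_7 = 1.5
h_7 = 8
cx_8 = 6
cy_8 = 6
cz_8 = 11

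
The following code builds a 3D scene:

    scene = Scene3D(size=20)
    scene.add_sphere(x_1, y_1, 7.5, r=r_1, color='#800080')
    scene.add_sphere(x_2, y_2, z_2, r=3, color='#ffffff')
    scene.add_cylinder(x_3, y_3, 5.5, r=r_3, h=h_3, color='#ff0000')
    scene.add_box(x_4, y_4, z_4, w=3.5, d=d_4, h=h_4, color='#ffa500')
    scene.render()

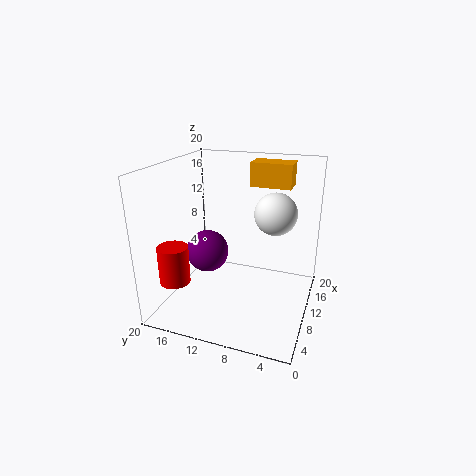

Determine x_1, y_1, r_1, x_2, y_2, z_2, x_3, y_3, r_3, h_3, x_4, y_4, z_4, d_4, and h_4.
x_1 = 9.5
y_1 = 14.5
r_1 = 3
x_2 = 13
y_2 = 5.5
z_2 = 13
x_3 = 3.5
y_3 = 16.5
r_3 = 2
h_3 = 5
x_4 = 15
y_4 = 4
z_4 = 16
d_4 = 6
h_4 = 3.5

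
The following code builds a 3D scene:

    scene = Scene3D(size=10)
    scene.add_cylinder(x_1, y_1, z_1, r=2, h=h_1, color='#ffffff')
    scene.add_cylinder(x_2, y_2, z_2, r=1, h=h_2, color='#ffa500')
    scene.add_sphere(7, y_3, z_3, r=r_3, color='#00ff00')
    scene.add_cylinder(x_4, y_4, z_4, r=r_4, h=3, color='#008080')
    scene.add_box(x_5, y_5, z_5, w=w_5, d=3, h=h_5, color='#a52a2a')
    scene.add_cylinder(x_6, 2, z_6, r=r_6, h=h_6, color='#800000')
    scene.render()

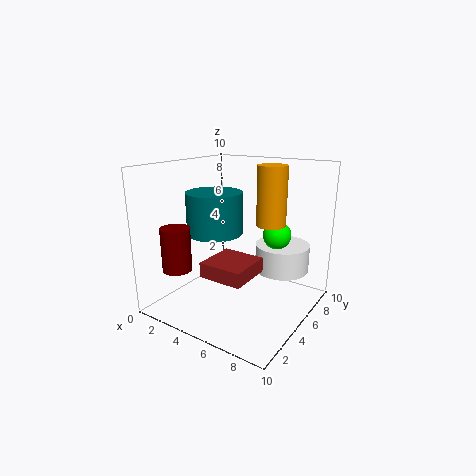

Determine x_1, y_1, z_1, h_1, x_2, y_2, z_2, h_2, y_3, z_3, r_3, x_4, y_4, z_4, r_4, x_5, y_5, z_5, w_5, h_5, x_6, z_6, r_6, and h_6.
x_1 = 7; y_1 = 8; z_1 = 2; h_1 = 2; x_2 = 7; y_2 = 6; z_2 = 6; h_2 = 4; y_3 = 7; z_3 = 5; r_3 = 1; x_4 = 3; y_4 = 5; z_4 = 5; r_4 = 2; x_5 = 4; y_5 = 2; z_5 = 3; w_5 = 3; h_5 = 1; x_6 = 2; z_6 = 3; r_6 = 1; h_6 = 3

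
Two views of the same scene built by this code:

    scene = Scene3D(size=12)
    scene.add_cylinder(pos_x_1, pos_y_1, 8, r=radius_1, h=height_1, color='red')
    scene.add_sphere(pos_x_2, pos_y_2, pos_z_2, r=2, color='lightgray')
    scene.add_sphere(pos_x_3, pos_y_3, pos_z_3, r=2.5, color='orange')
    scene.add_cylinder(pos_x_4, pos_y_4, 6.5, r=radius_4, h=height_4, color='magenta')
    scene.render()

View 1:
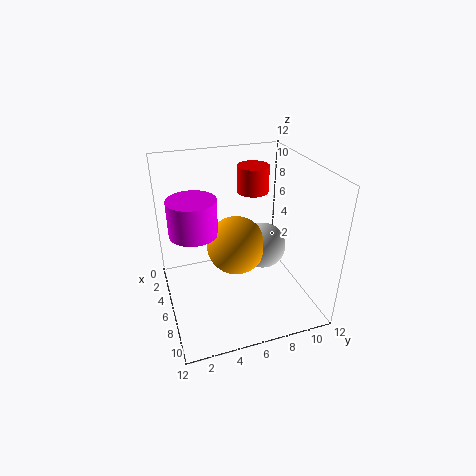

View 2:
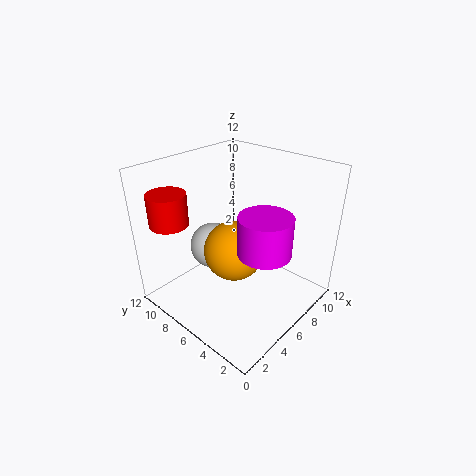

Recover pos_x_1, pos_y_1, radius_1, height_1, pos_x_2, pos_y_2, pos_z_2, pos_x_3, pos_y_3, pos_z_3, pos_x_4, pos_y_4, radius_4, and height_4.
pos_x_1 = 1.5, pos_y_1 = 9, radius_1 = 1.5, height_1 = 2.5, pos_x_2 = 5.5, pos_y_2 = 8.5, pos_z_2 = 4.5, pos_x_3 = 5.5, pos_y_3 = 6, pos_z_3 = 5, pos_x_4 = 5, pos_y_4 = 2.5, radius_4 = 2, height_4 = 3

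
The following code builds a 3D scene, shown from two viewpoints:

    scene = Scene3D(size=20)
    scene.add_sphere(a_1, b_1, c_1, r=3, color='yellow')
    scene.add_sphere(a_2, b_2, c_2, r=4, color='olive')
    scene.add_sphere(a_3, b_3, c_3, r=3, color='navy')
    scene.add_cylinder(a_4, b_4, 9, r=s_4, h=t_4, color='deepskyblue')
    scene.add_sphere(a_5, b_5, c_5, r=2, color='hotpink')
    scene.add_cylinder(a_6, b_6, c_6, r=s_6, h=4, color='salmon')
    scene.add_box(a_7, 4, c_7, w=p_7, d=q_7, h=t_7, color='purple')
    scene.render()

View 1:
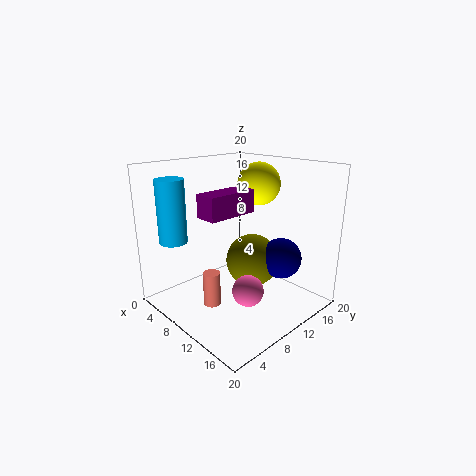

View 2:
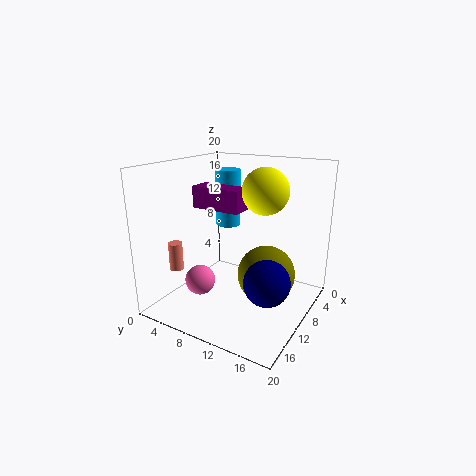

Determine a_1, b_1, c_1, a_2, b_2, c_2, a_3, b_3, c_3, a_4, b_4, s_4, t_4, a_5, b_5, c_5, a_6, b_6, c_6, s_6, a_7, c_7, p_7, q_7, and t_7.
a_1 = 10; b_1 = 14; c_1 = 17; a_2 = 9; b_2 = 14; c_2 = 5; a_3 = 13; b_3 = 16; c_3 = 6; a_4 = 3; b_4 = 4; s_4 = 2; t_4 = 9; a_5 = 15; b_5 = 7; c_5 = 5; a_6 = 14; b_6 = 2; c_6 = 5; s_6 = 1; a_7 = 9; c_7 = 14; p_7 = 3; q_7 = 7; t_7 = 3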